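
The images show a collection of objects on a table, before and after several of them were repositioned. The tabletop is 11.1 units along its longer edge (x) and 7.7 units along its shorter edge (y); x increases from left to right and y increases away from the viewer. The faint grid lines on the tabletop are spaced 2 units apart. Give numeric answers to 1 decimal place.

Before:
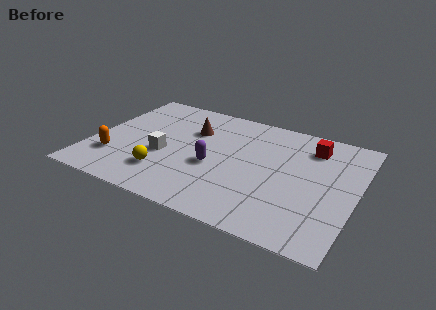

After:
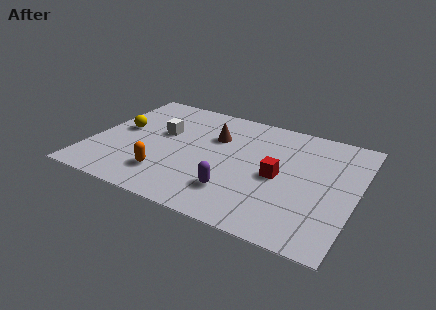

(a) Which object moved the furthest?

the yellow sphere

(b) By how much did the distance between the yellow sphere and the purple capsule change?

+3.4

Before: roughly 2.3 units apart; after: 5.7. That's 3.4 units further apart.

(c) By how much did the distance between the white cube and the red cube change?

-1.4

They were about 6.6 units apart before and 5.2 after — 1.4 units closer together.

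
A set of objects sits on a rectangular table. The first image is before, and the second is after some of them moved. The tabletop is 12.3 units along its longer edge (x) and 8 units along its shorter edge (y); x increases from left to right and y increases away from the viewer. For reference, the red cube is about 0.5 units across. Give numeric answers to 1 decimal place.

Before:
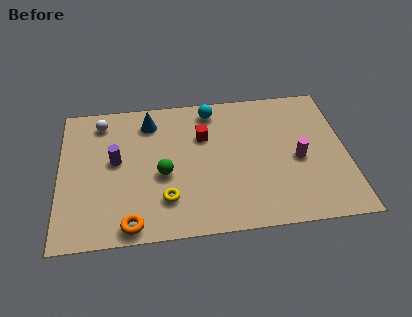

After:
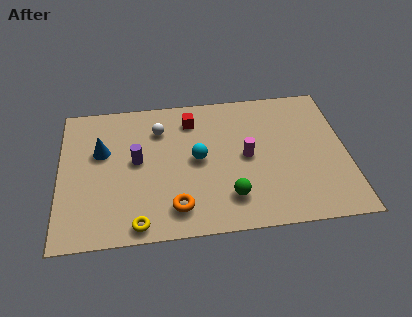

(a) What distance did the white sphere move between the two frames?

2.6

The white sphere moved from about (1.8, 6.7) to (4.3, 6.0), a distance of √(2.5² + 0.7²) ≈ 2.6.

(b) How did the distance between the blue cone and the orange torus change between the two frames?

-1.1

Before: roughly 5.8 units apart; after: 4.7. That's 1.1 units closer together.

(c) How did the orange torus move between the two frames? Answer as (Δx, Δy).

(1.9, 0.7)

From the two frames, the orange torus sits at roughly (3.0, 0.8) before and (4.9, 1.5) after.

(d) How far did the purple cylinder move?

0.9

From (2.4, 4.4) to (3.3, 4.3), the purple cylinder covered √(0.9² + 0.1²) ≈ 0.9 units.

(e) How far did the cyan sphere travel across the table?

2.9

From (6.6, 6.9) to (5.9, 4.1), the cyan sphere covered √(0.7² + 2.8²) ≈ 2.9 units.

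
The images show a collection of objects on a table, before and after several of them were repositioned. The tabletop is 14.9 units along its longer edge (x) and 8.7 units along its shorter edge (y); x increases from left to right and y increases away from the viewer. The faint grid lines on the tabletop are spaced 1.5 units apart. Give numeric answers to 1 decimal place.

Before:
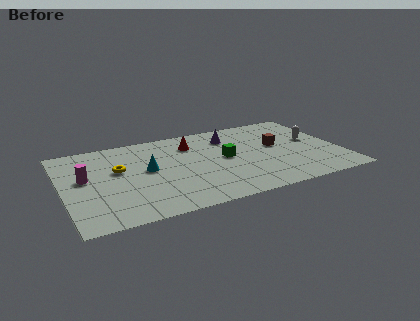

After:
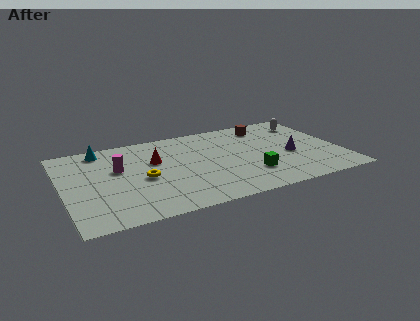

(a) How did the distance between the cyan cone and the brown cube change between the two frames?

+1.9

The distance was about 7.1 in the first image and 9.0 in the second, so they moved 1.9 units further apart.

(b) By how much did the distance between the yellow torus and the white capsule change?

-0.7

They were about 10.6 units apart before and 9.9 after — 0.7 units closer together.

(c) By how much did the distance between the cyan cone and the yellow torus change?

+2.6

The distance was about 1.6 in the first image and 4.2 in the second, so they moved 2.6 units further apart.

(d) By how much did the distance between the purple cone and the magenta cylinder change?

+1.1

They were about 8.2 units apart before and 9.3 after — 1.1 units further apart.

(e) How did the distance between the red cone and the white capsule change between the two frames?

+2.0

They were about 6.7 units apart before and 8.7 after — 2.0 units further apart.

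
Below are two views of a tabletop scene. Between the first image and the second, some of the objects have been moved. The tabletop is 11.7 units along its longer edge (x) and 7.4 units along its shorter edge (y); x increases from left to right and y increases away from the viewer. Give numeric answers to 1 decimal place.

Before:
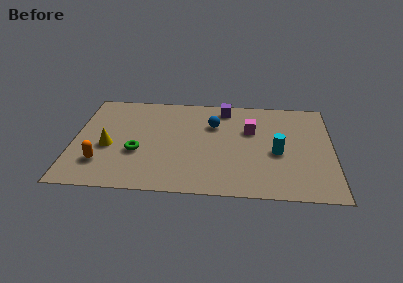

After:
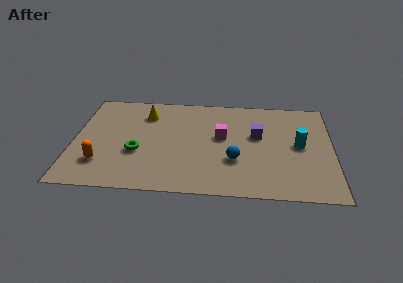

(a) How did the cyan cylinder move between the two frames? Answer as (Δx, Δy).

(1.0, 0.6)

From the two frames, the cyan cylinder sits at roughly (9.2, 3.2) before and (10.2, 3.8) after.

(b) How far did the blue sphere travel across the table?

2.8

From (6.3, 5.1) to (7.3, 2.5), the blue sphere covered √(1.0² + 2.6²) ≈ 2.8 units.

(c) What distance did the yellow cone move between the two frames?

3.1

The yellow cone was near (1.6, 3.1) before and (3.2, 5.7) after, so it travelled √(1.6² + 2.6²) ≈ 3.1 units.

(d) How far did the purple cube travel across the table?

2.5

From (6.8, 6.4) to (8.3, 4.4), the purple cube covered √(1.5² + 2.0²) ≈ 2.5 units.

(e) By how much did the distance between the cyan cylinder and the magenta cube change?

+1.5

Before: roughly 2.0 units apart; after: 3.5. That's 1.5 units further apart.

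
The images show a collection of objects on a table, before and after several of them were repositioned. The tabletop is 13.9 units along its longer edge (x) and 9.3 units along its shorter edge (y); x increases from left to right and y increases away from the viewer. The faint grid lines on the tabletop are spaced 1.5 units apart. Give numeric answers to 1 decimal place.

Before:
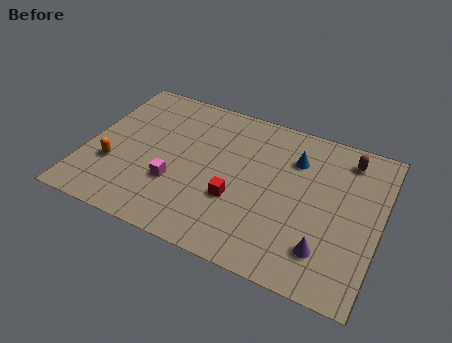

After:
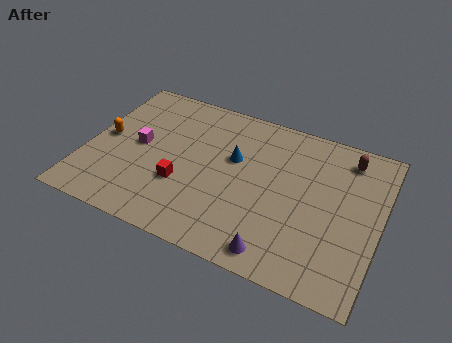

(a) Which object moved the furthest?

the blue cone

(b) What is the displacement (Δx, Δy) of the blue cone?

(-2.8, -1.1)

The blue cone was at about (9.7, 6.8) and moved to about (6.9, 5.7).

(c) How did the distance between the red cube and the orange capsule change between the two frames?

-1.7

The distance was about 5.9 in the first image and 4.2 in the second, so they moved 1.7 units closer together.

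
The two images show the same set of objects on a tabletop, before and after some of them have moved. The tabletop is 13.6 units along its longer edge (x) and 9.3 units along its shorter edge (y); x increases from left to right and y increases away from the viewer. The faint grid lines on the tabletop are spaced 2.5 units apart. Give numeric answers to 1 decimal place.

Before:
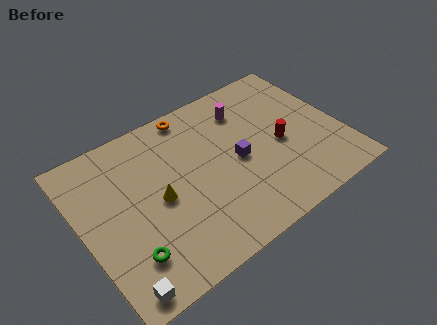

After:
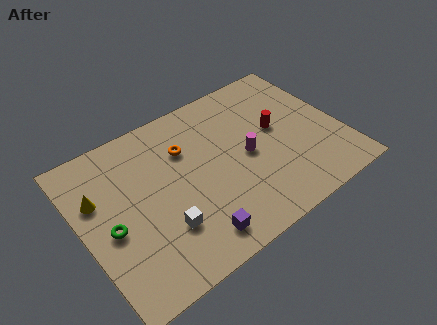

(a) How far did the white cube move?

3.2

The white cube was near (1.1, 0.9) before and (3.8, 2.7) after, so it travelled √(2.7² + 1.8²) ≈ 3.2 units.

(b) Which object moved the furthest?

the purple cube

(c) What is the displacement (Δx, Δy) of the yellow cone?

(-2.9, 1.7)

The yellow cone started near (3.9, 4.4) and ended near (1.0, 6.1).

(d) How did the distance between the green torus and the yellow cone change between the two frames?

-1.0

They were about 3.0 units apart before and 2.0 after — 1.0 units closer together.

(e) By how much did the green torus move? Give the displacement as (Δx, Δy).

(-0.6, 1.9)

The green torus was at about (1.9, 2.2) and moved to about (1.3, 4.1).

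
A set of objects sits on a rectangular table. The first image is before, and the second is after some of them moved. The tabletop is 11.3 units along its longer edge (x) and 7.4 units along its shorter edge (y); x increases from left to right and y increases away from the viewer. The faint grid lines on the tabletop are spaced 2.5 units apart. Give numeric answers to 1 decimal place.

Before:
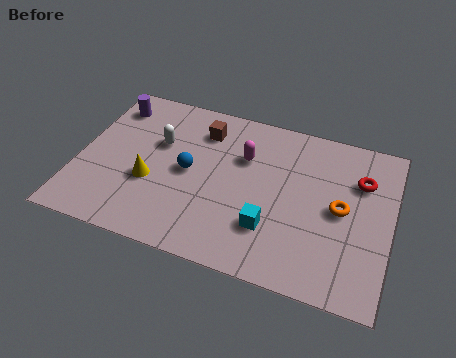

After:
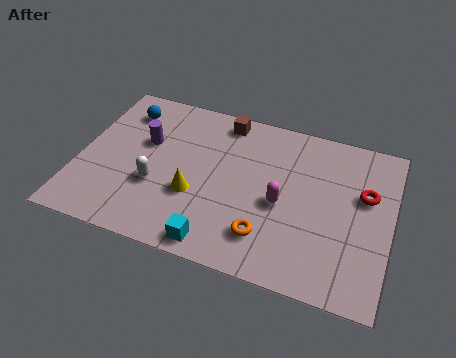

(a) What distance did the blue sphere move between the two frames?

3.4

From (4.0, 3.7) to (1.4, 5.9), the blue sphere covered √(2.6² + 2.2²) ≈ 3.4 units.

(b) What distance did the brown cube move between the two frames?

1.0

From (4.3, 5.8) to (5.0, 6.5), the brown cube covered √(0.7² + 0.7²) ≈ 1.0 units.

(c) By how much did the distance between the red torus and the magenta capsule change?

-1.0

Before: roughly 4.2 units apart; after: 3.2. That's 1.0 units closer together.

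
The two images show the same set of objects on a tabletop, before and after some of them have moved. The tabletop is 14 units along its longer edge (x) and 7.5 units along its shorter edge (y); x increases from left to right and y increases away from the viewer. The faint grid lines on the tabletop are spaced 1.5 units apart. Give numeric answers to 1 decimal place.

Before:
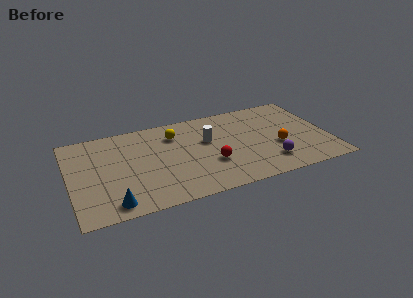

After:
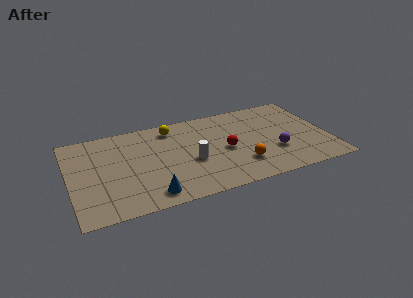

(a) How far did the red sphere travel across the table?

1.3

The red sphere was near (7.5, 2.6) before and (8.4, 3.5) after, so it travelled √(0.9² + 0.9²) ≈ 1.3 units.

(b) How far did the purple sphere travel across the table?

0.9

The purple sphere was near (10.6, 1.7) before and (11.0, 2.5) after, so it travelled √(0.4² + 0.8²) ≈ 0.9 units.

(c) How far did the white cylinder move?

1.8

From (7.5, 4.6) to (6.5, 3.1), the white cylinder covered √(1.0² + 1.5²) ≈ 1.8 units.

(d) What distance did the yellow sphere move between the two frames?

0.6

The yellow sphere moved from about (5.8, 5.7) to (5.7, 6.3), a distance of √(0.1² + 0.6²) ≈ 0.6.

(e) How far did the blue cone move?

2.0

The blue cone was near (2.1, 1.0) before and (4.1, 1.1) after, so it travelled √(2.0² + 0.1²) ≈ 2.0 units.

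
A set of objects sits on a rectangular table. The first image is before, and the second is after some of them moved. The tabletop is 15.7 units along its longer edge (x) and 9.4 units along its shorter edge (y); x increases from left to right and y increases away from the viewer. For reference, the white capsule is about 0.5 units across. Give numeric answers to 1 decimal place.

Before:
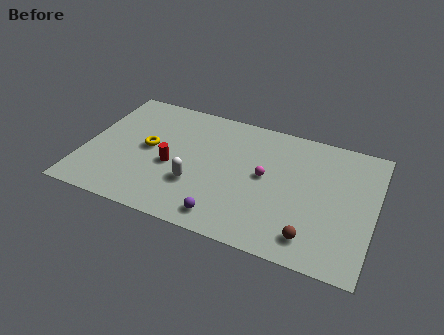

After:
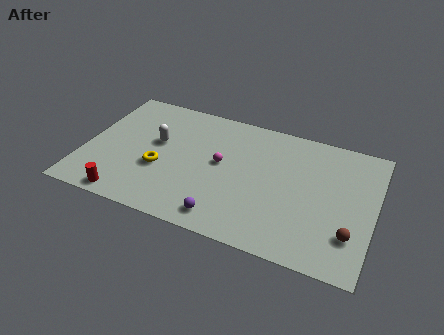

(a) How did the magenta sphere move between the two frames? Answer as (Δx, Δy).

(-2.4, 0.1)

From the two frames, the magenta sphere sits at roughly (9.8, 5.0) before and (7.4, 5.1) after.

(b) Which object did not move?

the purple sphere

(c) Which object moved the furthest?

the red cylinder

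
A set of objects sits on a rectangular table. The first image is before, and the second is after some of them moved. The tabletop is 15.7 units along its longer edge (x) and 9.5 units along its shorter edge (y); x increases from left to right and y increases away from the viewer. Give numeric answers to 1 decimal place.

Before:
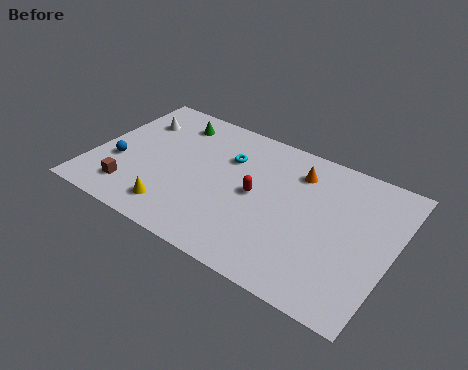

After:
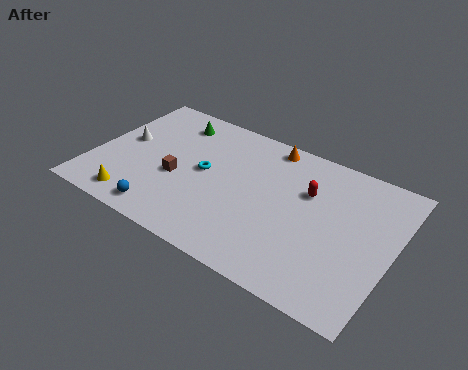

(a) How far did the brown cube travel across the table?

2.9

The brown cube moved from about (2.4, 1.9) to (4.5, 3.9), a distance of √(2.1² + 2.0²) ≈ 2.9.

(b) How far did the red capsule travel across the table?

2.9

The red capsule was near (8.6, 4.8) before and (11.1, 6.3) after, so it travelled √(2.5² + 1.5²) ≈ 2.9 units.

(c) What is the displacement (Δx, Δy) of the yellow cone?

(-2.1, -0.4)

The yellow cone was at about (4.8, 1.7) and moved to about (2.7, 1.3).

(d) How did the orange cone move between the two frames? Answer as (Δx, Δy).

(-1.7, 1.1)

From the two frames, the orange cone sits at roughly (10.4, 7.4) before and (8.7, 8.5) after.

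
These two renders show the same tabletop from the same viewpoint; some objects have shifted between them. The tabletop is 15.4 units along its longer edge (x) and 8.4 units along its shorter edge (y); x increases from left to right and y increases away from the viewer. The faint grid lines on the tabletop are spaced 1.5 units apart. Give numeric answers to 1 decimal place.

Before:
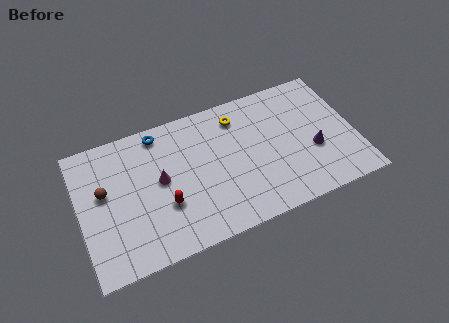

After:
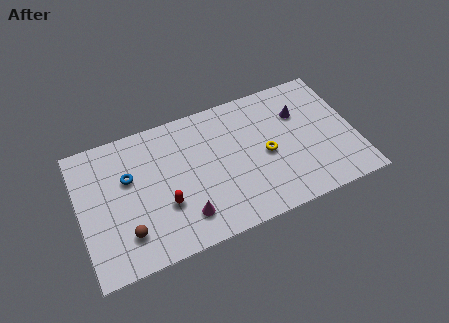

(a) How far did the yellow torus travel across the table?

3.2

The yellow torus was near (9.1, 6.8) before and (10.4, 3.9) after, so it travelled √(1.3² + 2.9²) ≈ 3.2 units.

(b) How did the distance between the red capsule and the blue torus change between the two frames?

-1.5

They were about 4.5 units apart before and 3.0 after — 1.5 units closer together.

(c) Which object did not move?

the red capsule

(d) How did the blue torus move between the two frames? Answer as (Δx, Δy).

(-1.9, -2.1)

The blue torus started near (4.7, 7.4) and ended near (2.8, 5.3).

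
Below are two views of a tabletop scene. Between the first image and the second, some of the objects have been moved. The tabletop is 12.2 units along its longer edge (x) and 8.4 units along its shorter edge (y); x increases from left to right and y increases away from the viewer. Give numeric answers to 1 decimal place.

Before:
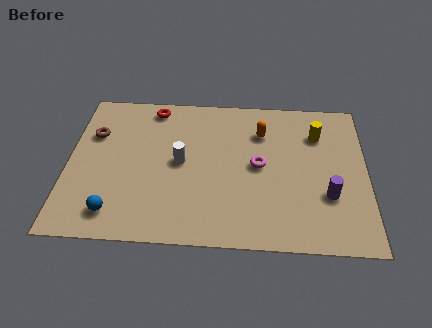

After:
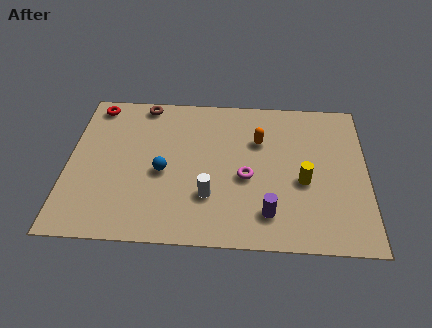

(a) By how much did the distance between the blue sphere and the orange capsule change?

-3.2

The distance was about 7.6 in the first image and 4.4 in the second, so they moved 3.2 units closer together.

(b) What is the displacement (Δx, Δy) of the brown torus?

(2.0, 1.9)

From the two frames, the brown torus sits at roughly (1.0, 5.7) before and (3.0, 7.6) after.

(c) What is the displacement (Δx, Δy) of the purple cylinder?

(-2.4, -1.1)

The purple cylinder started near (10.6, 2.8) and ended near (8.2, 1.7).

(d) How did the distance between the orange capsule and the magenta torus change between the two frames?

+0.3

The distance was about 1.9 in the first image and 2.2 in the second, so they moved 0.3 units further apart.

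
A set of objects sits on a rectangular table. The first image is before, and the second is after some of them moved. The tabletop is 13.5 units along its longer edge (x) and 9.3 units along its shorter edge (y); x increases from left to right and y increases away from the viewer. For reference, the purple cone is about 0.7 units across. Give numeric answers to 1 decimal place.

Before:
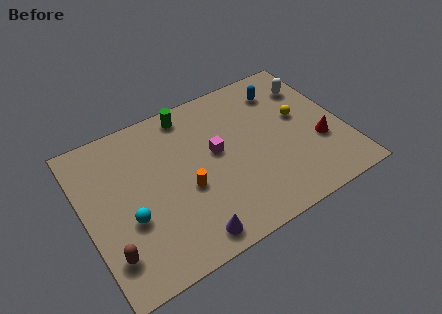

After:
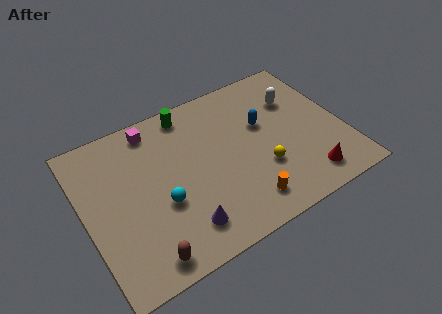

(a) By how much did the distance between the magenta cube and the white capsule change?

+1.9

They were about 5.7 units apart before and 7.6 after — 1.9 units further apart.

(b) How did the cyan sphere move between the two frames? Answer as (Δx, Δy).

(1.7, 0.1)

The cyan sphere started near (2.1, 3.5) and ended near (3.8, 3.6).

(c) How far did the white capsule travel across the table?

1.0

The white capsule moved from about (12.3, 7.0) to (11.4, 6.5), a distance of √(0.9² + 0.5²) ≈ 1.0.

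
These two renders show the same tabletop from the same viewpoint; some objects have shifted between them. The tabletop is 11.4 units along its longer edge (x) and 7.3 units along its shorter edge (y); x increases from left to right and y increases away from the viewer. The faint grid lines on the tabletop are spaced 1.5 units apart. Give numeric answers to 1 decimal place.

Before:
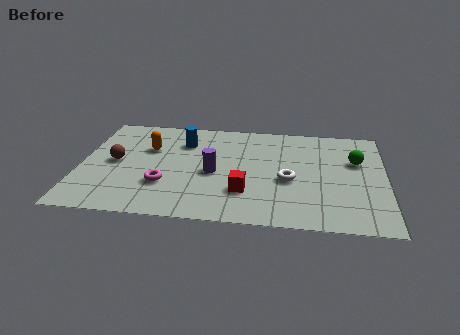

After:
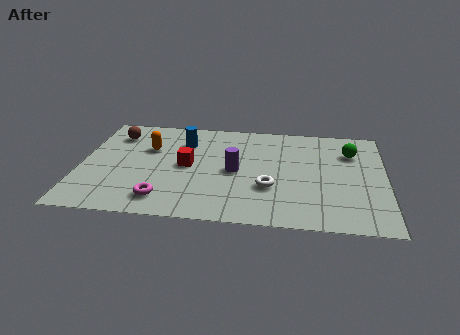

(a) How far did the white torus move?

0.9

The white torus moved from about (7.8, 3.1) to (7.1, 2.5), a distance of √(0.7² + 0.6²) ≈ 0.9.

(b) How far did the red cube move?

2.7

The red cube moved from about (6.2, 2.1) to (4.0, 3.7), a distance of √(2.2² + 1.6²) ≈ 2.7.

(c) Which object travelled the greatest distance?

the red cube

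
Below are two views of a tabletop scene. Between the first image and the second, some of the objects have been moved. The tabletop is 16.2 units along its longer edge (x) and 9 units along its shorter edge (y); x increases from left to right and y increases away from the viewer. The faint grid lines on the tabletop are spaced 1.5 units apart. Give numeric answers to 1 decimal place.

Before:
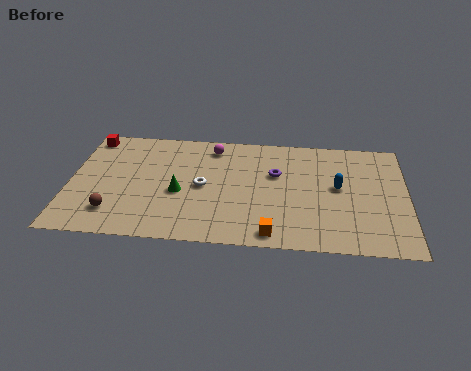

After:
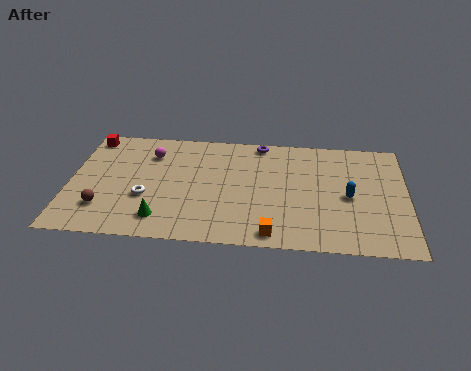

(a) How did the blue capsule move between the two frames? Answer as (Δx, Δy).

(0.5, -0.7)

The blue capsule started near (12.9, 4.9) and ended near (13.4, 4.2).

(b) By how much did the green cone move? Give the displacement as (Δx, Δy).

(-0.8, -2.1)

The green cone started near (5.3, 3.8) and ended near (4.5, 1.7).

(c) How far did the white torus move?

2.9

From (6.4, 4.4) to (3.7, 3.3), the white torus covered √(2.7² + 1.1²) ≈ 2.9 units.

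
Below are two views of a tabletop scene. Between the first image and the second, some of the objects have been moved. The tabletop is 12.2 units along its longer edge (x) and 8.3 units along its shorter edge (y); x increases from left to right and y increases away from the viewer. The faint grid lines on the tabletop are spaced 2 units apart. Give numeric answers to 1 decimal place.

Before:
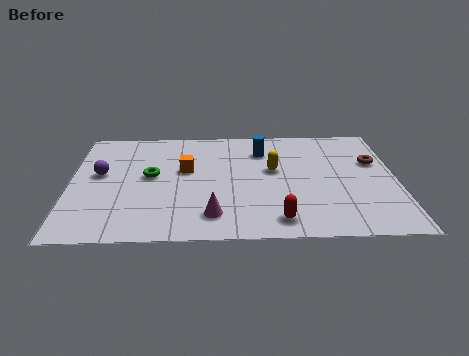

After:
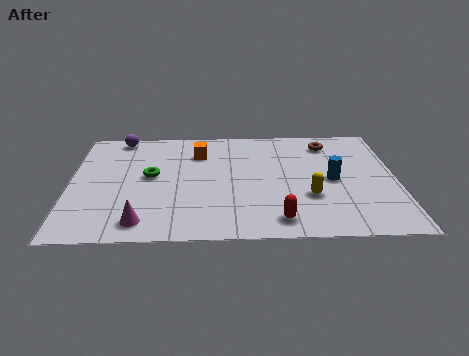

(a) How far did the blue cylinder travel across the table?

3.5

The blue cylinder was near (7.2, 6.3) before and (9.8, 4.0) after, so it travelled √(2.6² + 2.3²) ≈ 3.5 units.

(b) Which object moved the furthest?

the blue cylinder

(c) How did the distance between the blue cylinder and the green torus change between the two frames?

+2.2

They were about 4.6 units apart before and 6.8 after — 2.2 units further apart.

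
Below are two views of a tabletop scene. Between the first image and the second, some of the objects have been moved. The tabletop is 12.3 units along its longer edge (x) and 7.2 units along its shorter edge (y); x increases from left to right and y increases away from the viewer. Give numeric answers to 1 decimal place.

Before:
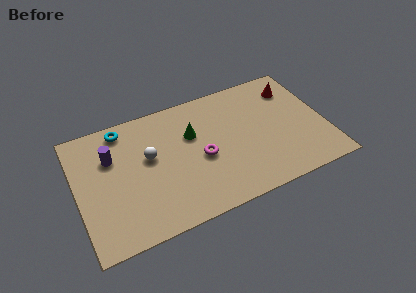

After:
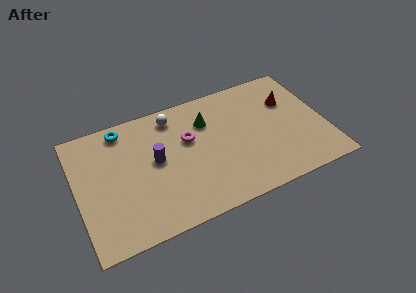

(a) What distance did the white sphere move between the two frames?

2.4

The white sphere was near (3.6, 4.2) before and (5.0, 6.1) after, so it travelled √(1.4² + 1.9²) ≈ 2.4 units.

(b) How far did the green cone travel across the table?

0.9

From (5.8, 4.7) to (6.6, 5.2), the green cone covered √(0.8² + 0.5²) ≈ 0.9 units.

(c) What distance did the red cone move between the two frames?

0.8

The red cone was near (11.0, 5.6) before and (10.7, 4.9) after, so it travelled √(0.3² + 0.7²) ≈ 0.8 units.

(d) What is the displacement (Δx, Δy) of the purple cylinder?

(2.1, -1.0)

The purple cylinder was at about (1.8, 4.9) and moved to about (3.9, 3.9).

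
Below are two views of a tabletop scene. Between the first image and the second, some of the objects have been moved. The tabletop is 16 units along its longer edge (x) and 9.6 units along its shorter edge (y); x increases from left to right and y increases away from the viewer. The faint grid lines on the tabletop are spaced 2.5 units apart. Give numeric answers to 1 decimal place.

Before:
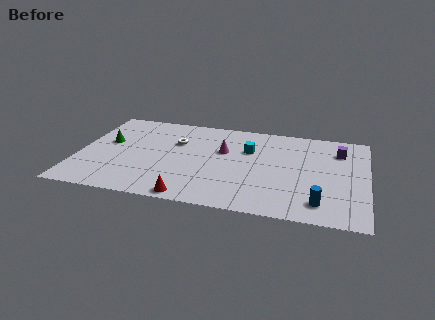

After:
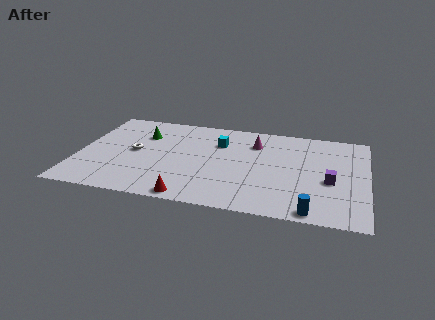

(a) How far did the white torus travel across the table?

2.7

From (5.3, 6.4) to (3.1, 4.9), the white torus covered √(2.2² + 1.5²) ≈ 2.7 units.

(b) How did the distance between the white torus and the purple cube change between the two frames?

+1.8

The distance was about 9.1 in the first image and 10.9 in the second, so they moved 1.8 units further apart.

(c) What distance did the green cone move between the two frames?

2.2

From (1.5, 5.6) to (3.4, 6.8), the green cone covered √(1.9² + 1.2²) ≈ 2.2 units.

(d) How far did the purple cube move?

3.3

The purple cube was near (14.4, 7.3) before and (14.0, 4.0) after, so it travelled √(0.4² + 3.3²) ≈ 3.3 units.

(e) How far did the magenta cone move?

2.1

From (8.0, 6.0) to (9.7, 7.2), the magenta cone covered √(1.7² + 1.2²) ≈ 2.1 units.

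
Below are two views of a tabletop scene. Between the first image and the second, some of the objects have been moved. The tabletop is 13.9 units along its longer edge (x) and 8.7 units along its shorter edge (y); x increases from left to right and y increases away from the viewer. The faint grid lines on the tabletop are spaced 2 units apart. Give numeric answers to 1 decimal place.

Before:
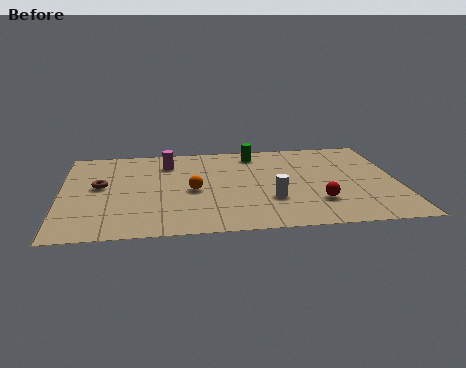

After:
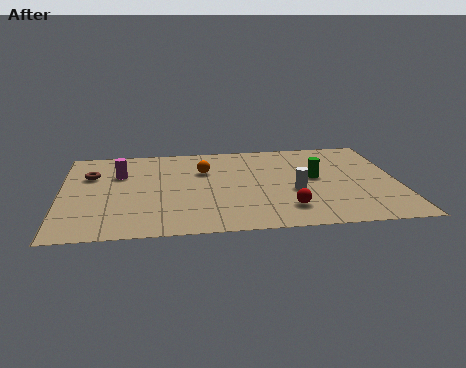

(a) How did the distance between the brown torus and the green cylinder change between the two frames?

+2.4

The distance was about 7.0 in the first image and 9.4 in the second, so they moved 2.4 units further apart.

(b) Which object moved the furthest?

the green cylinder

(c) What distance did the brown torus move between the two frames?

1.2

The brown torus was near (1.6, 4.8) before and (1.2, 5.9) after, so it travelled √(0.4² + 1.1²) ≈ 1.2 units.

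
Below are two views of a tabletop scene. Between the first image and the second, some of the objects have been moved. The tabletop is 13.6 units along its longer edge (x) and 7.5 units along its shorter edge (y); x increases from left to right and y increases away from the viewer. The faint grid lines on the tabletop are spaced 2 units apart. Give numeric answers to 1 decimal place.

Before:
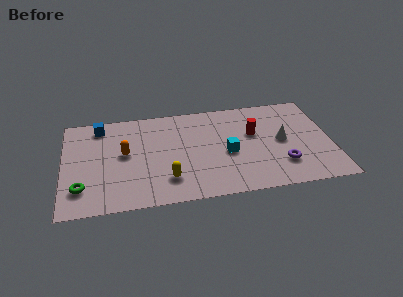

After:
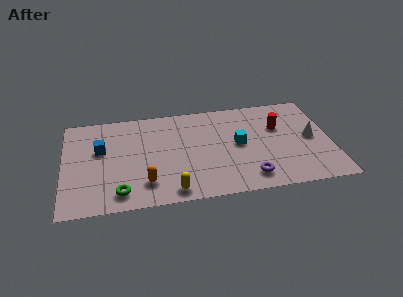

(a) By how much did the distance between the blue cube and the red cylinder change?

+1.1

The distance was about 8.0 in the first image and 9.1 in the second, so they moved 1.1 units further apart.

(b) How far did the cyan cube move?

0.8

The cyan cube was near (8.3, 3.3) before and (8.9, 3.9) after, so it travelled √(0.6² + 0.6²) ≈ 0.8 units.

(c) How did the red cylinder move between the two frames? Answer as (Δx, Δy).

(1.3, 0.3)

The red cylinder was at about (9.7, 4.6) and moved to about (11.0, 4.9).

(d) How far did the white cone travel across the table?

1.5

The white cone was near (11.1, 3.8) before and (12.6, 3.8) after, so it travelled √(1.5² + 0.0²) ≈ 1.5 units.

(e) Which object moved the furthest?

the orange capsule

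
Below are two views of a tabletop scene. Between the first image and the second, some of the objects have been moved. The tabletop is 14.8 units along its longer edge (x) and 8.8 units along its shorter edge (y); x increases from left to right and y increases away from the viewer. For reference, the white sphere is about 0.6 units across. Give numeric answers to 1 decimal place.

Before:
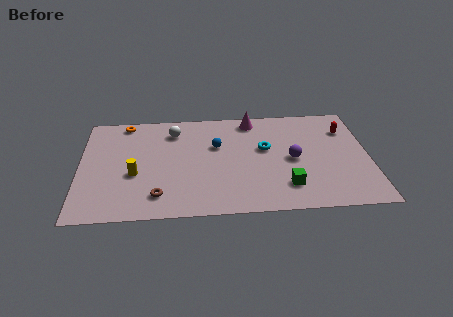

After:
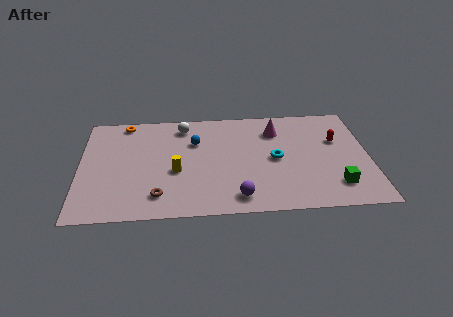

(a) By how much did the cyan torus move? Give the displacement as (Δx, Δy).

(0.5, -0.9)

The cyan torus started near (9.5, 5.2) and ended near (10.0, 4.3).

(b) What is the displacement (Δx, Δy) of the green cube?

(2.5, -0.1)

From the two frames, the green cube sits at roughly (10.5, 2.0) before and (13.0, 1.9) after.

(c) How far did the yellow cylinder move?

2.1

The yellow cylinder moved from about (2.8, 3.5) to (4.9, 3.6), a distance of √(2.1² + 0.1²) ≈ 2.1.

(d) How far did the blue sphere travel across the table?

1.2

The blue sphere was near (7.0, 5.6) before and (5.9, 6.0) after, so it travelled √(1.1² + 0.4²) ≈ 1.2 units.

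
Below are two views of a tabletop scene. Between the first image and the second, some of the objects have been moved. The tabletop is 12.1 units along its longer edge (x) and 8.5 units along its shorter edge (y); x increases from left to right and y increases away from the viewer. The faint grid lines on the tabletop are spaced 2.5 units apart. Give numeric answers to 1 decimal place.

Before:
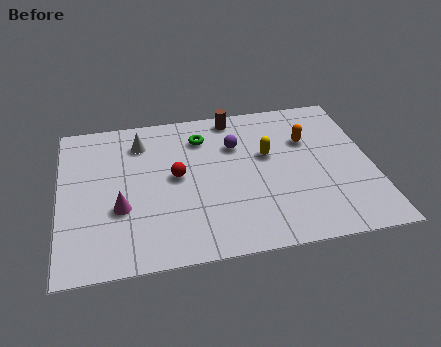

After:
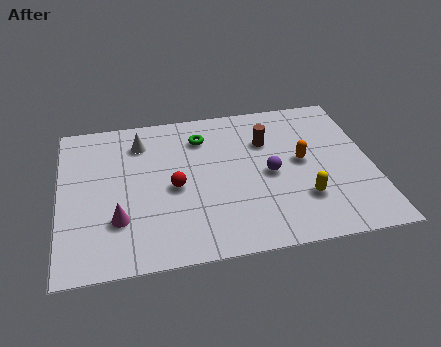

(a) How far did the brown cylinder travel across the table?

2.1

The brown cylinder was near (6.9, 7.6) before and (8.1, 5.9) after, so it travelled √(1.2² + 1.7²) ≈ 2.1 units.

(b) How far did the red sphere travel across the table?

0.6

The red sphere was near (4.5, 4.5) before and (4.4, 3.9) after, so it travelled √(0.1² + 0.6²) ≈ 0.6 units.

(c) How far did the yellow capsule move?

3.0

From (8.1, 5.1) to (9.3, 2.4), the yellow capsule covered √(1.2² + 2.7²) ≈ 3.0 units.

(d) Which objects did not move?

the white cone and the green torus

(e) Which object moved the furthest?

the yellow capsule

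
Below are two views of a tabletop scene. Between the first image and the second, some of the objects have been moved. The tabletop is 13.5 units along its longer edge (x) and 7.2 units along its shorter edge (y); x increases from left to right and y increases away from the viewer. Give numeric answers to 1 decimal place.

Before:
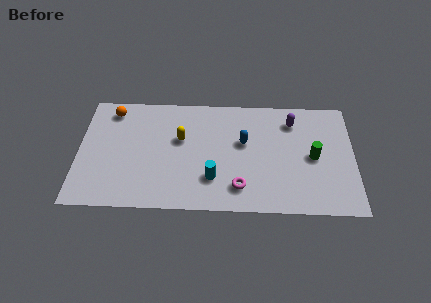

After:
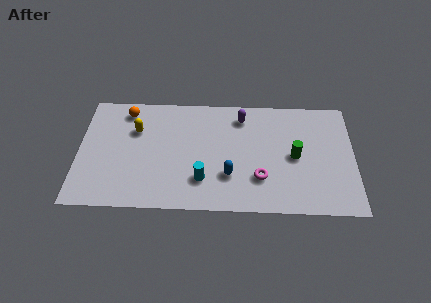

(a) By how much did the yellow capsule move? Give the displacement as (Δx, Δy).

(-2.2, 0.5)

The yellow capsule was at about (5.0, 4.4) and moved to about (2.8, 4.9).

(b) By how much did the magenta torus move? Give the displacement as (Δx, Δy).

(1.0, 0.6)

The magenta torus was at about (7.9, 1.5) and moved to about (8.9, 2.1).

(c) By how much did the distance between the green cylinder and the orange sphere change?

-1.5

Before: roughly 10.2 units apart; after: 8.7. That's 1.5 units closer together.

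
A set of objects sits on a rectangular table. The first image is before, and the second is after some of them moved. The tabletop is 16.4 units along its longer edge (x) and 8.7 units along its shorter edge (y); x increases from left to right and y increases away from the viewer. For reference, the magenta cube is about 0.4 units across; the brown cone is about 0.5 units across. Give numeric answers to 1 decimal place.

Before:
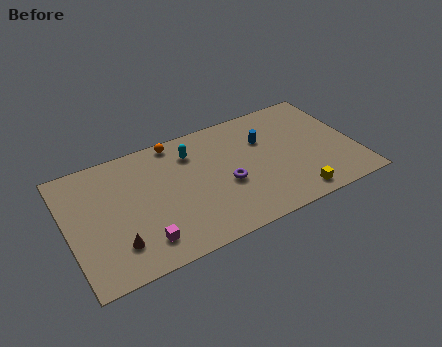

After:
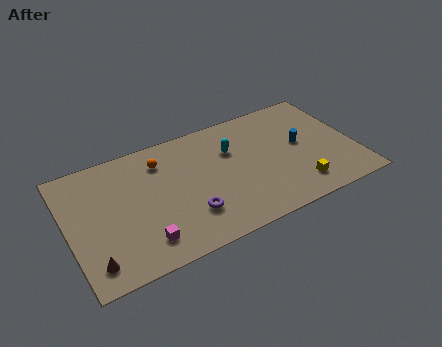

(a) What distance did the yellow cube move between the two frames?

0.7

From (12.5, 1.1) to (12.8, 1.7), the yellow cube covered √(0.3² + 0.6²) ≈ 0.7 units.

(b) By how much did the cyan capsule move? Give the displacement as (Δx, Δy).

(2.2, -0.8)

The cyan capsule was at about (7.3, 6.7) and moved to about (9.5, 5.9).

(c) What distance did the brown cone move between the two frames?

1.5

The brown cone was near (2.5, 2.1) before and (1.1, 1.5) after, so it travelled √(1.4² + 0.6²) ≈ 1.5 units.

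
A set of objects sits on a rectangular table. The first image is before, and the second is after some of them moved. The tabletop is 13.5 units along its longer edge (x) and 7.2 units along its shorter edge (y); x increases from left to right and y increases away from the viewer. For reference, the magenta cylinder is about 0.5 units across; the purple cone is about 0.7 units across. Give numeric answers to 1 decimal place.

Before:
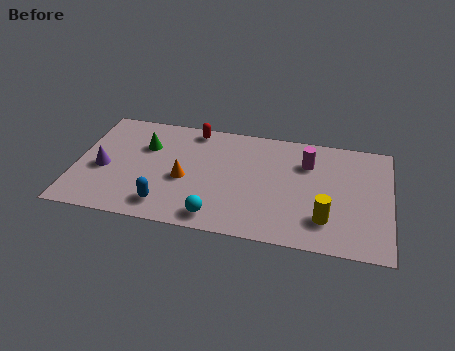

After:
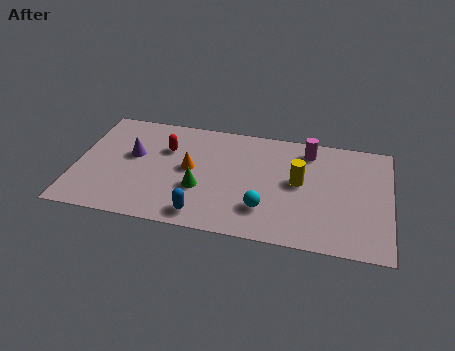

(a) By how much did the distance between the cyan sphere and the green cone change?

-2.2

They were about 5.1 units apart before and 2.9 after — 2.2 units closer together.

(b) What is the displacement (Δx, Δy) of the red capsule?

(-1.1, -1.5)

The red capsule started near (4.9, 6.4) and ended near (3.8, 4.9).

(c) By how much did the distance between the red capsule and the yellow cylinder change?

-1.6

Before: roughly 7.5 units apart; after: 5.9. That's 1.6 units closer together.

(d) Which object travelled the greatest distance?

the green cone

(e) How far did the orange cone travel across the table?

0.7

The orange cone was near (4.7, 3.1) before and (4.9, 3.8) after, so it travelled √(0.2² + 0.7²) ≈ 0.7 units.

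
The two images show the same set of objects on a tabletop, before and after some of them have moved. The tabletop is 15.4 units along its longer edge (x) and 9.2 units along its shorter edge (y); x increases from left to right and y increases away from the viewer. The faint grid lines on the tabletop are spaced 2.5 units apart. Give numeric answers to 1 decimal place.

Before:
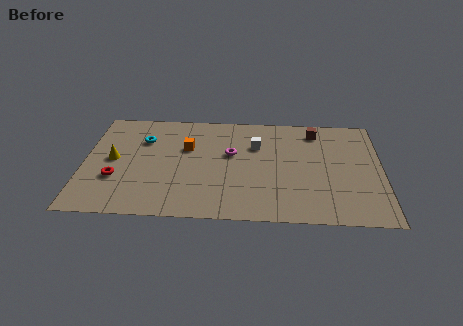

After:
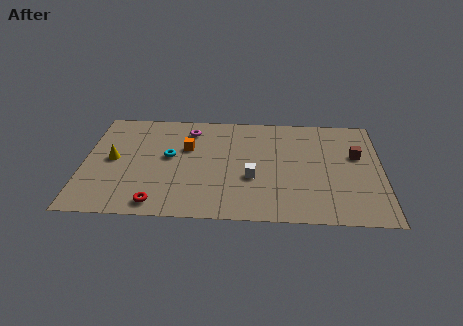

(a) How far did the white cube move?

2.8

The white cube moved from about (8.9, 6.3) to (8.7, 3.5), a distance of √(0.2² + 2.8²) ≈ 2.8.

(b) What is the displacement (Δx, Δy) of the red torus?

(2.2, -2.0)

The red torus started near (1.7, 3.1) and ended near (3.9, 1.1).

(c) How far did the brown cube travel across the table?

2.9

From (12.0, 7.7) to (14.1, 5.7), the brown cube covered √(2.1² + 2.0²) ≈ 2.9 units.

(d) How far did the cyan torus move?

2.0

The cyan torus was near (3.0, 6.5) before and (4.4, 5.1) after, so it travelled √(1.4² + 1.4²) ≈ 2.0 units.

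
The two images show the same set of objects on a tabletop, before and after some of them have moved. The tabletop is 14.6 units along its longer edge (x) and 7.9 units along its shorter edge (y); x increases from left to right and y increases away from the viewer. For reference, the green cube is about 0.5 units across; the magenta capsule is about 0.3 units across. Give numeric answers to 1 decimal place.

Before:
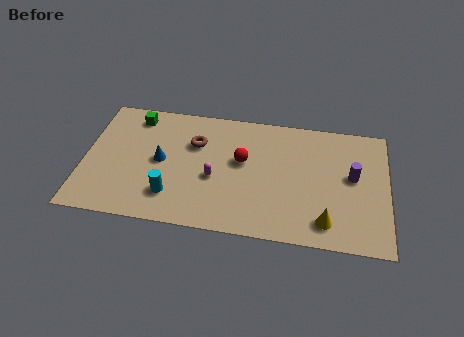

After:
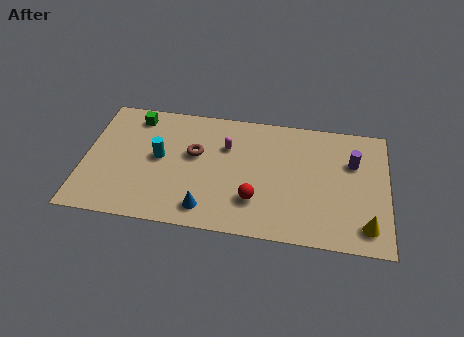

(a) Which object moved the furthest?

the blue cone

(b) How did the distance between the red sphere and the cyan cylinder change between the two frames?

+0.8

Before: roughly 4.3 units apart; after: 5.1. That's 0.8 units further apart.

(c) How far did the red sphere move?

2.5

The red sphere was near (7.6, 4.6) before and (8.3, 2.2) after, so it travelled √(0.7² + 2.4²) ≈ 2.5 units.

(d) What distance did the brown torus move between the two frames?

0.7

From (5.3, 5.4) to (5.3, 4.7), the brown torus covered √(0.0² + 0.7²) ≈ 0.7 units.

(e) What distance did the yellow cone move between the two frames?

1.9

The yellow cone moved from about (11.7, 1.4) to (13.6, 1.4), a distance of √(1.9² + 0.0²) ≈ 1.9.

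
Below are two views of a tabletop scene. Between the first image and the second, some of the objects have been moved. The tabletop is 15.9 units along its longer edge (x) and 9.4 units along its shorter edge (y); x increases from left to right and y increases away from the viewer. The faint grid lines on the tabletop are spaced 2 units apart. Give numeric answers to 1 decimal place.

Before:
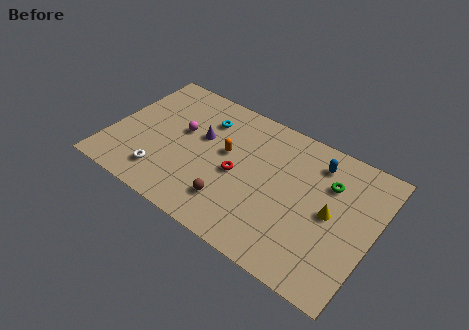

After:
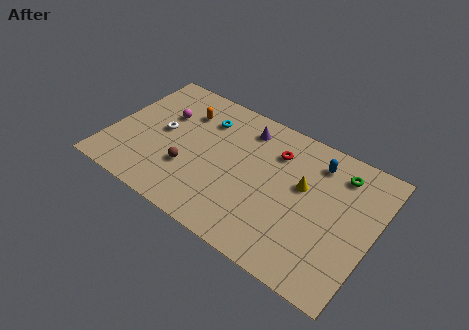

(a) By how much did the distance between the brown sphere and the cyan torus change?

-1.5

They were about 5.5 units apart before and 4.0 after — 1.5 units closer together.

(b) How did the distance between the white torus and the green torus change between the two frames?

+0.3

They were about 10.5 units apart before and 10.8 after — 0.3 units further apart.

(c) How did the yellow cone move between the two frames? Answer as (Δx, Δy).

(-1.8, 0.9)

From the two frames, the yellow cone sits at roughly (13.4, 4.7) before and (11.6, 5.6) after.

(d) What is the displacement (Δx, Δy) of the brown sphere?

(-2.8, 0.9)

From the two frames, the brown sphere sits at roughly (7.8, 2.2) before and (5.0, 3.1) after.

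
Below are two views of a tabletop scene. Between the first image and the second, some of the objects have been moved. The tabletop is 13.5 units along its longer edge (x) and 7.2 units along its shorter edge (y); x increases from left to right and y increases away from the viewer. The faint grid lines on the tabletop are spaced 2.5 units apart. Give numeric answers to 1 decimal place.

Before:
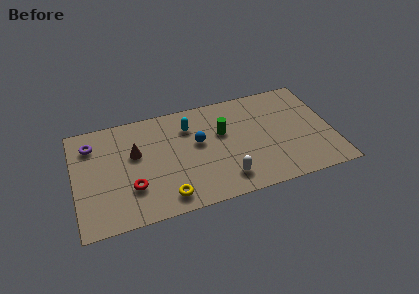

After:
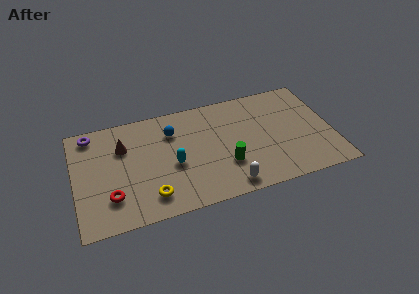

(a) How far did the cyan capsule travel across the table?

2.5

From (6.1, 5.4) to (5.1, 3.1), the cyan capsule covered √(1.0² + 2.3²) ≈ 2.5 units.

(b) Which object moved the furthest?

the cyan capsule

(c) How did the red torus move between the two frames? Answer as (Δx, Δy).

(-1.1, -0.3)

From the two frames, the red torus sits at roughly (2.9, 2.2) before and (1.8, 1.9) after.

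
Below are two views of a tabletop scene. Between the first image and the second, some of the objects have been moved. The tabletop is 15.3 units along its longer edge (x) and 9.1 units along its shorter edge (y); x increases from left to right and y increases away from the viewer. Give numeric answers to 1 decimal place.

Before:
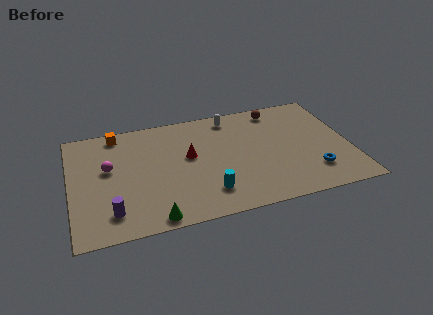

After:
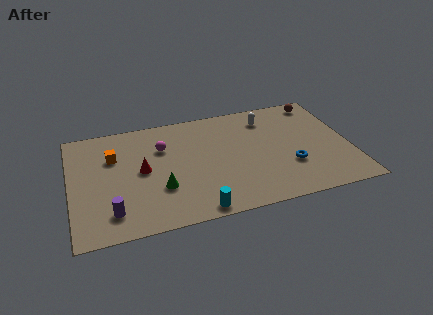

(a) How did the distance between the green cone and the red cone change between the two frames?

-3.0

They were about 4.9 units apart before and 1.9 after — 3.0 units closer together.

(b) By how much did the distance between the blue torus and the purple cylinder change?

-1.1

They were about 11.0 units apart before and 9.9 after — 1.1 units closer together.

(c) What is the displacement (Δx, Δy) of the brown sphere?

(2.4, 0.1)

From the two frames, the brown sphere sits at roughly (11.6, 7.9) before and (14.0, 8.0) after.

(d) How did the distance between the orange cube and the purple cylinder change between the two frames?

-1.9

The distance was about 6.3 in the first image and 4.4 in the second, so they moved 1.9 units closer together.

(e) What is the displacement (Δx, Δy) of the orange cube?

(-0.3, -1.9)

From the two frames, the orange cube sits at roughly (2.7, 8.1) before and (2.4, 6.2) after.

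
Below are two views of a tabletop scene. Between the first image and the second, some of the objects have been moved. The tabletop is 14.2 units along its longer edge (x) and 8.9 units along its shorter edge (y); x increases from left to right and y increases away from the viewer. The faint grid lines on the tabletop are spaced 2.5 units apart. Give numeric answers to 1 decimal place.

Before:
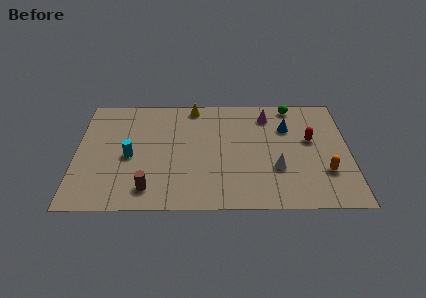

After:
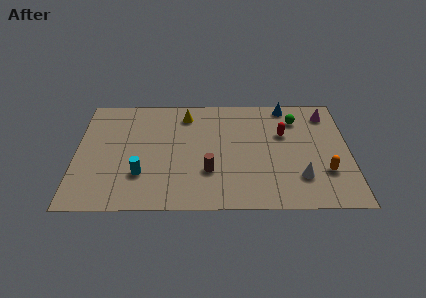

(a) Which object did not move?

the orange capsule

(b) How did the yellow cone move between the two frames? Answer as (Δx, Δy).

(-0.4, -0.7)

The yellow cone was at about (6.1, 8.0) and moved to about (5.7, 7.3).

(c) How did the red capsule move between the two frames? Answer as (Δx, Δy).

(-1.4, 0.5)

The red capsule was at about (12.2, 5.2) and moved to about (10.8, 5.7).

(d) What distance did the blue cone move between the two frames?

1.8

The blue cone moved from about (11.0, 6.2) to (11.0, 8.0), a distance of √(0.0² + 1.8²) ≈ 1.8.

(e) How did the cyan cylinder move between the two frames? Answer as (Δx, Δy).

(0.6, -1.4)

The cyan cylinder started near (2.8, 4.0) and ended near (3.4, 2.6).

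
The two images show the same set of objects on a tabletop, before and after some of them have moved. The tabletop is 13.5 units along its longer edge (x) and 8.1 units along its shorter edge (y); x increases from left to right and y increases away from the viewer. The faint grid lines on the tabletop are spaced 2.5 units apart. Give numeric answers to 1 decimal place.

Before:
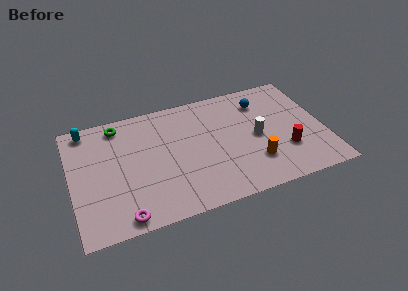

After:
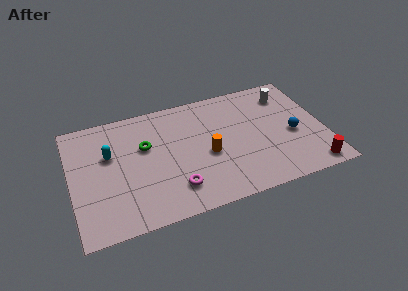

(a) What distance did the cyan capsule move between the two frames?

2.4

From (1.0, 7.2) to (2.1, 5.1), the cyan capsule covered √(1.1² + 2.1²) ≈ 2.4 units.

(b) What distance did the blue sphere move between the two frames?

3.1

The blue sphere was near (10.4, 6.3) before and (11.8, 3.5) after, so it travelled √(1.4² + 2.8²) ≈ 3.1 units.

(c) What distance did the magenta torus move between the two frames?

3.0

From (2.5, 0.8) to (5.3, 1.8), the magenta torus covered √(2.8² + 1.0²) ≈ 3.0 units.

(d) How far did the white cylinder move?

3.1

The white cylinder moved from about (9.9, 3.9) to (11.8, 6.4), a distance of √(1.9² + 2.5²) ≈ 3.1.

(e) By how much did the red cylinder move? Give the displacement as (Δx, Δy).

(1.2, -1.6)

The red cylinder started near (11.3, 2.5) and ended near (12.5, 0.9).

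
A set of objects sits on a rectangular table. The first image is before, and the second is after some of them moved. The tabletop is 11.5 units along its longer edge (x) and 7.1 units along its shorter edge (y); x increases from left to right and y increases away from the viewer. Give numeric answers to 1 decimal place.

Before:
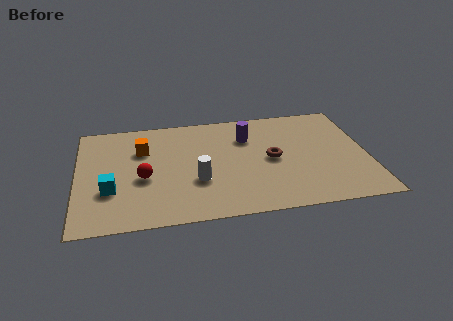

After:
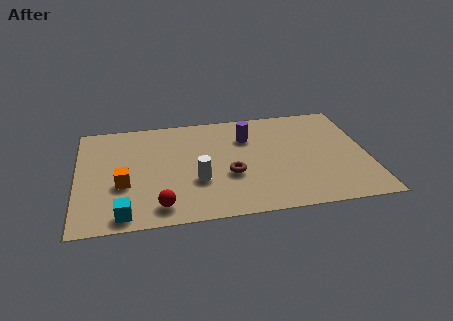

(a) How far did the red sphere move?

2.0

The red sphere moved from about (2.6, 3.0) to (3.2, 1.1), a distance of √(0.6² + 1.9²) ≈ 2.0.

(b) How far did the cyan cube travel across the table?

1.7

The cyan cube moved from about (1.3, 2.4) to (1.8, 0.8), a distance of √(0.5² + 1.6²) ≈ 1.7.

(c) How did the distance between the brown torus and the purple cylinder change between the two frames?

+0.7

They were about 1.8 units apart before and 2.5 after — 0.7 units further apart.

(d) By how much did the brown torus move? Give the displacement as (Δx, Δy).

(-1.7, -0.8)

From the two frames, the brown torus sits at roughly (7.7, 3.5) before and (6.0, 2.7) after.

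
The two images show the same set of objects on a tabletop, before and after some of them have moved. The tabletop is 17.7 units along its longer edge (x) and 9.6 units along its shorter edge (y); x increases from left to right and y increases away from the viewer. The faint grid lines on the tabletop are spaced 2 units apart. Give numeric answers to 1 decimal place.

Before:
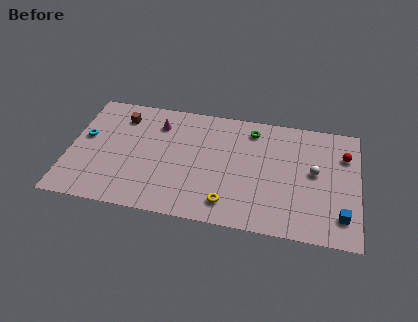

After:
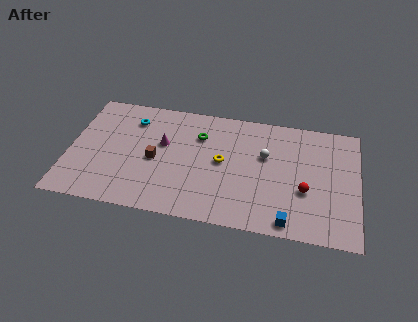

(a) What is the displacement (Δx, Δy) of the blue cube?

(-3.1, -1.0)

The blue cube started near (16.7, 2.0) and ended near (13.6, 1.0).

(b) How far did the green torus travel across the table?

3.4

The green torus was near (11.1, 8.0) before and (7.9, 6.9) after, so it travelled √(3.2² + 1.1²) ≈ 3.4 units.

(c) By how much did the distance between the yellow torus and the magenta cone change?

-3.5

The distance was about 7.3 in the first image and 3.8 in the second, so they moved 3.5 units closer together.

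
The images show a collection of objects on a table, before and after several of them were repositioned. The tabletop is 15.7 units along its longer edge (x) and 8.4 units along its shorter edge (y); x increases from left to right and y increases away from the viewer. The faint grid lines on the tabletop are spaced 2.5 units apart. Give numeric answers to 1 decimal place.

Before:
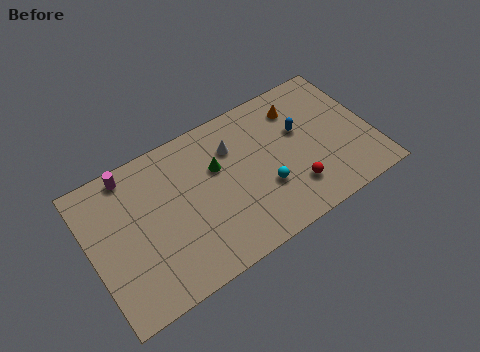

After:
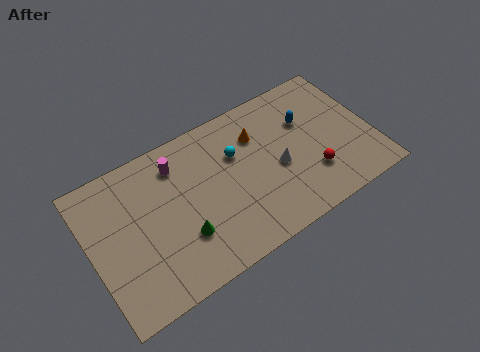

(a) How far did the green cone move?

3.7

The green cone moved from about (7.2, 5.4) to (4.8, 2.6), a distance of √(2.4² + 2.8²) ≈ 3.7.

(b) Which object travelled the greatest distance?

the green cone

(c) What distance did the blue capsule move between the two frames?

0.6

The blue capsule moved from about (11.9, 5.2) to (12.3, 5.6), a distance of √(0.4² + 0.4²) ≈ 0.6.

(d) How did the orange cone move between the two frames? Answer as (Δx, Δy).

(-2.4, -0.5)

The orange cone was at about (12.0, 6.6) and moved to about (9.6, 6.1).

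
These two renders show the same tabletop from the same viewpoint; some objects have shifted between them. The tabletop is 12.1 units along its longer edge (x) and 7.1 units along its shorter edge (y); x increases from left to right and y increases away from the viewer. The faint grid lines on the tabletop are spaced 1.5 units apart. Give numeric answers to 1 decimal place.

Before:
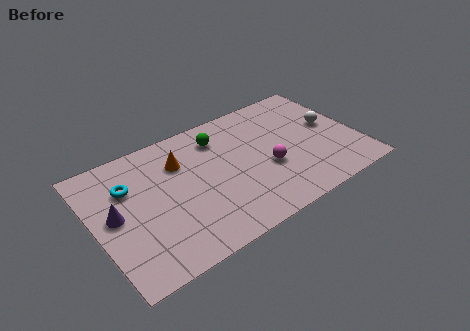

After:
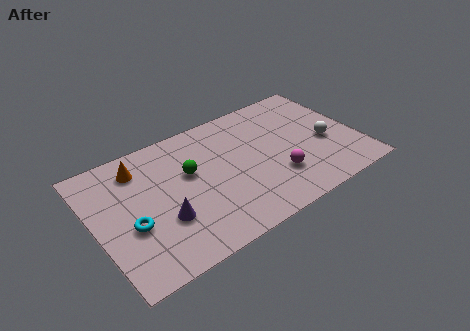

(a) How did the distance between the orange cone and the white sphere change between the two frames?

+1.7

The distance was about 7.0 in the first image and 8.7 in the second, so they moved 1.7 units further apart.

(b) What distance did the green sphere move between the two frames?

2.1

From (6.0, 5.6) to (4.4, 4.3), the green sphere covered √(1.6² + 1.3²) ≈ 2.1 units.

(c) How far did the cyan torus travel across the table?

2.1

The cyan torus was near (1.7, 4.9) before and (1.5, 2.8) after, so it travelled √(0.2² + 2.1²) ≈ 2.1 units.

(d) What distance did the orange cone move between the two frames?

1.9

The orange cone moved from about (4.1, 5.1) to (2.3, 5.7), a distance of √(1.8² + 0.6²) ≈ 1.9.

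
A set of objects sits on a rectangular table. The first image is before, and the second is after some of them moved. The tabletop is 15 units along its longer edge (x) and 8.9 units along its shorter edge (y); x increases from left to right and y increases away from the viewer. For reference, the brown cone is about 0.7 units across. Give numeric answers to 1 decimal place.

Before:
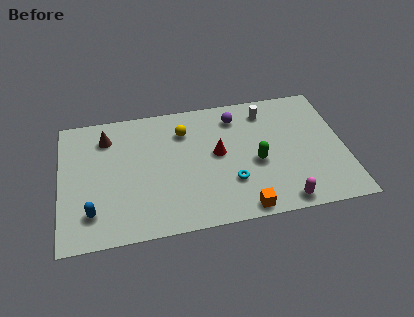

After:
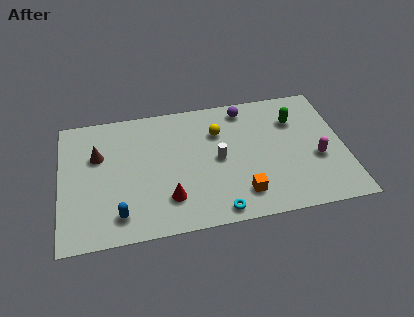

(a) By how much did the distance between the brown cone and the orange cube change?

-0.9

Before: roughly 9.3 units apart; after: 8.4. That's 0.9 units closer together.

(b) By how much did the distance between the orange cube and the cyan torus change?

-0.4

They were about 2.0 units apart before and 1.6 after — 0.4 units closer together.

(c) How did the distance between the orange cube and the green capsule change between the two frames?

+2.4

They were about 3.1 units apart before and 5.5 after — 2.4 units further apart.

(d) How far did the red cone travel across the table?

3.7

From (8.3, 4.8) to (5.6, 2.2), the red cone covered √(2.7² + 2.6²) ≈ 3.7 units.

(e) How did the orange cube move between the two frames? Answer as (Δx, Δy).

(0.0, 1.0)

The orange cube started near (9.4, 0.8) and ended near (9.4, 1.8).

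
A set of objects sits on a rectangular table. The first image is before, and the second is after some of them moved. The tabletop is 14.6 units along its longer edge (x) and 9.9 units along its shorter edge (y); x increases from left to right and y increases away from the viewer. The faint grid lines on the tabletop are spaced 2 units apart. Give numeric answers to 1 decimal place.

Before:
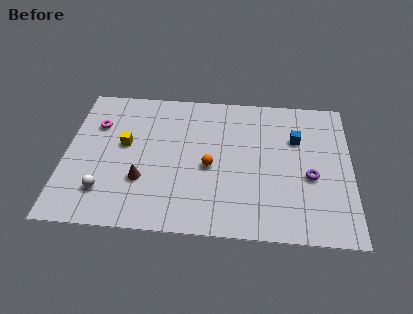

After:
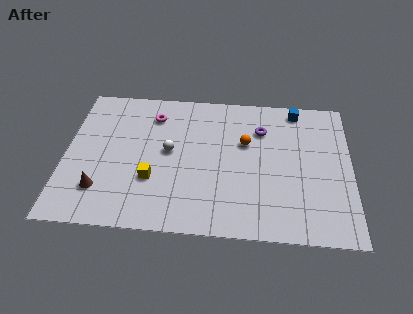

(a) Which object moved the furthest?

the white sphere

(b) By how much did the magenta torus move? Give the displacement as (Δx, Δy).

(2.9, 0.9)

The magenta torus was at about (1.5, 6.9) and moved to about (4.4, 7.8).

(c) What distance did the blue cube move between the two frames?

2.1

From (11.8, 6.7) to (11.8, 8.8), the blue cube covered √(0.0² + 2.1²) ≈ 2.1 units.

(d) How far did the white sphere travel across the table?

4.4

The white sphere moved from about (2.1, 2.3) to (5.3, 5.3), a distance of √(3.2² + 3.0²) ≈ 4.4.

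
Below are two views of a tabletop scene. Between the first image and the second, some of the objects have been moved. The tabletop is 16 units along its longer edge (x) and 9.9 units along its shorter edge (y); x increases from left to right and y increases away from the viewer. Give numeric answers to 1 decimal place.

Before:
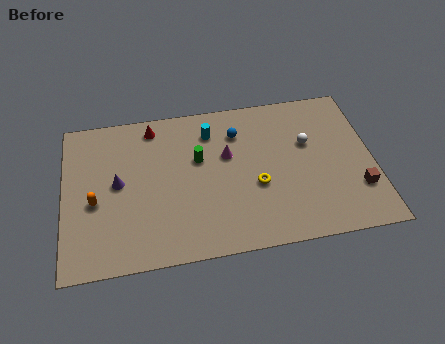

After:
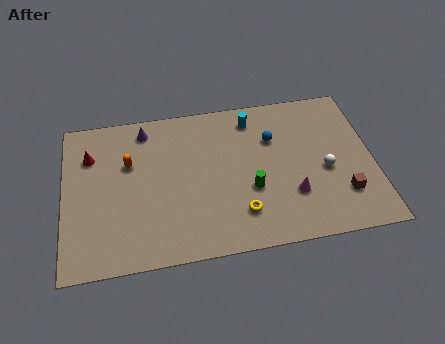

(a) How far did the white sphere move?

2.1

The white sphere was near (12.7, 6.2) before and (13.5, 4.3) after, so it travelled √(0.8² + 1.9²) ≈ 2.1 units.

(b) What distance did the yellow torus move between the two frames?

1.8

The yellow torus was near (9.9, 3.9) before and (9.0, 2.3) after, so it travelled √(0.9² + 1.6²) ≈ 1.8 units.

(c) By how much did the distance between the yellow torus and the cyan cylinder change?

+1.6

They were about 4.5 units apart before and 6.1 after — 1.6 units further apart.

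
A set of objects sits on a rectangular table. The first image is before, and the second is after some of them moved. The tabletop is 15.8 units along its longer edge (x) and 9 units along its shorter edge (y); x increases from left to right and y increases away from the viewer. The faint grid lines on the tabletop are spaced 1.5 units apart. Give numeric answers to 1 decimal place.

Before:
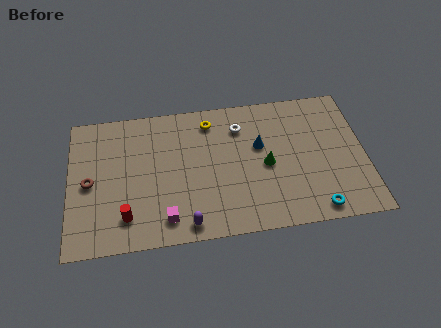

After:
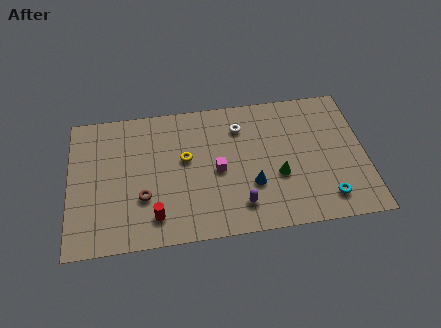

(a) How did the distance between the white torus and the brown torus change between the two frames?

-1.9

They were about 8.5 units apart before and 6.6 after — 1.9 units closer together.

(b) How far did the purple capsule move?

2.9

The purple capsule was near (6.2, 1.0) before and (9.0, 1.8) after, so it travelled √(2.8² + 0.8²) ≈ 2.9 units.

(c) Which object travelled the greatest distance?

the magenta cube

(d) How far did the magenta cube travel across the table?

3.9

The magenta cube was near (5.1, 1.5) before and (7.9, 4.2) after, so it travelled √(2.8² + 2.7²) ≈ 3.9 units.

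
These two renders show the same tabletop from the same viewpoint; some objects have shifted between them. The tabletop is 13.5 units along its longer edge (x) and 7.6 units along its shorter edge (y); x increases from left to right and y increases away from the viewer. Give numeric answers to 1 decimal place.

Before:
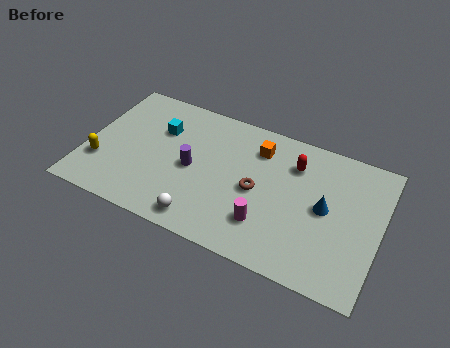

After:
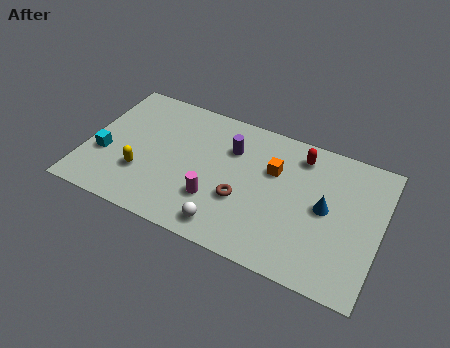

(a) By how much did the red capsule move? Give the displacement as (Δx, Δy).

(0.2, 0.6)

The red capsule started near (9.4, 5.7) and ended near (9.6, 6.3).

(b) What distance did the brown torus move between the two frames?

1.0

From (7.9, 3.6) to (7.3, 2.8), the brown torus covered √(0.6² + 0.8²) ≈ 1.0 units.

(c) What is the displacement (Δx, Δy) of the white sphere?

(1.1, 0.1)

The white sphere started near (5.7, 1.0) and ended near (6.8, 1.1).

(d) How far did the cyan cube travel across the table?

3.3

The cyan cube moved from about (3.2, 5.2) to (0.9, 2.8), a distance of √(2.3² + 2.4²) ≈ 3.3.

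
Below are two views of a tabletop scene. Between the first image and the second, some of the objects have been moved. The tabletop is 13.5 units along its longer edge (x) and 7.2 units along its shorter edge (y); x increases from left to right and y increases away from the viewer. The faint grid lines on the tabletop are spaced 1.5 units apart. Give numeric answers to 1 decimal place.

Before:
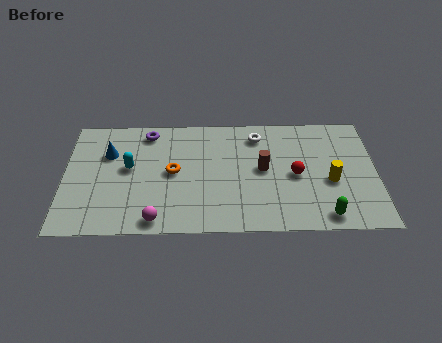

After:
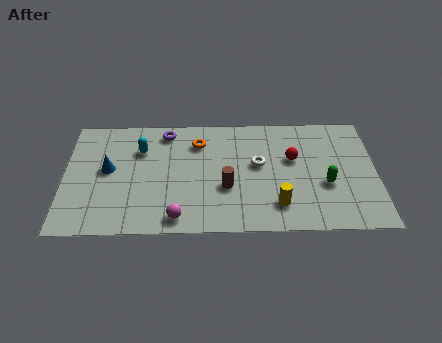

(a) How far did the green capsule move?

1.9

From (11.2, 0.9) to (11.3, 2.8), the green capsule covered √(0.1² + 1.9²) ≈ 1.9 units.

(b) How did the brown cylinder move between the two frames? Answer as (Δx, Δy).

(-1.6, -1.1)

The brown cylinder started near (8.6, 3.8) and ended near (7.0, 2.7).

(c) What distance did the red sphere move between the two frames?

1.0

The red sphere was near (10.0, 3.4) before and (9.9, 4.4) after, so it travelled √(0.1² + 1.0²) ≈ 1.0 units.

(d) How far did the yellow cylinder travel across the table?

2.7

From (11.5, 3.0) to (9.2, 1.6), the yellow cylinder covered √(2.3² + 1.4²) ≈ 2.7 units.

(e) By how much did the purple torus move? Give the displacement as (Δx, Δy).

(0.8, 0.0)

From the two frames, the purple torus sits at roughly (3.6, 6.2) before and (4.4, 6.2) after.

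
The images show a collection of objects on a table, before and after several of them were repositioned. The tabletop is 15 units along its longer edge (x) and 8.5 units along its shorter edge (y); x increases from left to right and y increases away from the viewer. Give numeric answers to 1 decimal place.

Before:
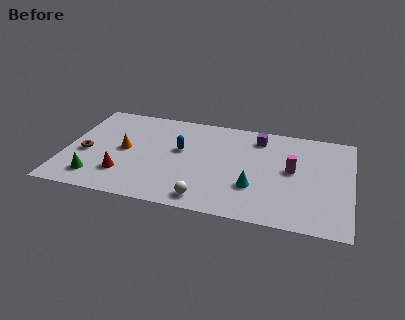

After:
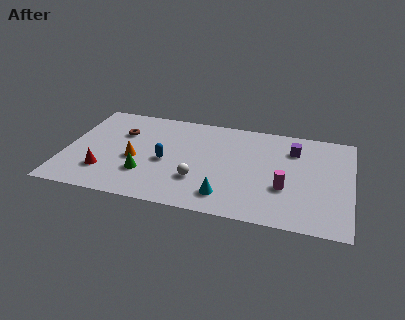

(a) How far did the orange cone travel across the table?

0.9

From (3.1, 4.3) to (3.7, 3.6), the orange cone covered √(0.6² + 0.7²) ≈ 0.9 units.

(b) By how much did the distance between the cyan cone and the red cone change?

-0.4

They were about 6.8 units apart before and 6.4 after — 0.4 units closer together.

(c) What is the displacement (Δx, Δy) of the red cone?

(-1.0, 0.0)

From the two frames, the red cone sits at roughly (3.2, 2.2) before and (2.2, 2.2) after.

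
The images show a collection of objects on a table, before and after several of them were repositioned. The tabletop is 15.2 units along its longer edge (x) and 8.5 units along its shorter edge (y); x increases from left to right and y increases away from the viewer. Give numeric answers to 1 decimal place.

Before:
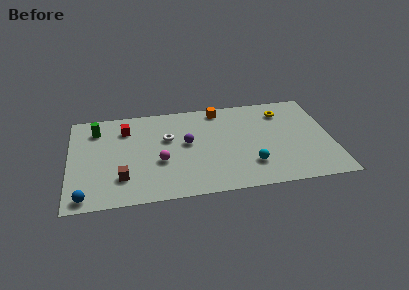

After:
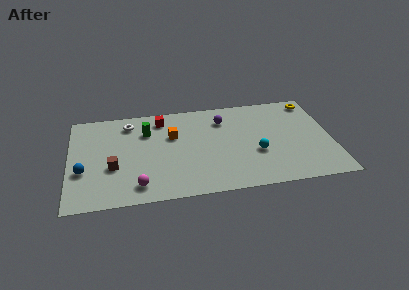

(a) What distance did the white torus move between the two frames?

2.8

The white torus was near (5.7, 5.3) before and (3.5, 7.0) after, so it travelled √(2.2² + 1.7²) ≈ 2.8 units.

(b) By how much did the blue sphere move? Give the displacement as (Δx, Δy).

(-0.1, 2.2)

The blue sphere was at about (0.9, 0.9) and moved to about (0.8, 3.1).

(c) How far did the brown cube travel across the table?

1.1

From (3.0, 2.2) to (2.5, 3.2), the brown cube covered √(0.5² + 1.0²) ≈ 1.1 units.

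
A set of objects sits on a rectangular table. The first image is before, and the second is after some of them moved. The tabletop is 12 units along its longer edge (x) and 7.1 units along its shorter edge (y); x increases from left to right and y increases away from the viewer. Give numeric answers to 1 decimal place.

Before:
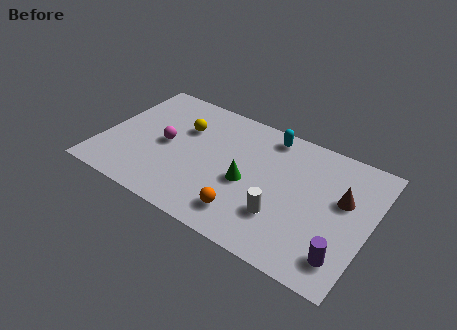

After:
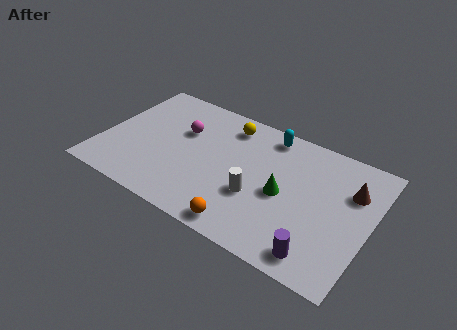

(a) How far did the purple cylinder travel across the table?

1.1

From (11.1, 1.4) to (10.1, 1.0), the purple cylinder covered √(1.0² + 0.4²) ≈ 1.1 units.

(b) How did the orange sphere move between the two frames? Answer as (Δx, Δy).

(0.1, -0.6)

The orange sphere was at about (6.8, 1.4) and moved to about (6.9, 0.8).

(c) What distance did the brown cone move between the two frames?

0.7

The brown cone was near (10.7, 4.3) before and (11.0, 4.9) after, so it travelled √(0.3² + 0.6²) ≈ 0.7 units.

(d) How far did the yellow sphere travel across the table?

2.2

The yellow sphere was near (3.4, 4.8) before and (5.3, 5.9) after, so it travelled √(1.9² + 1.1²) ≈ 2.2 units.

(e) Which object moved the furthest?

the yellow sphere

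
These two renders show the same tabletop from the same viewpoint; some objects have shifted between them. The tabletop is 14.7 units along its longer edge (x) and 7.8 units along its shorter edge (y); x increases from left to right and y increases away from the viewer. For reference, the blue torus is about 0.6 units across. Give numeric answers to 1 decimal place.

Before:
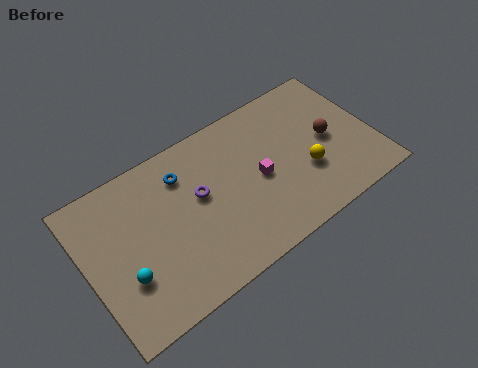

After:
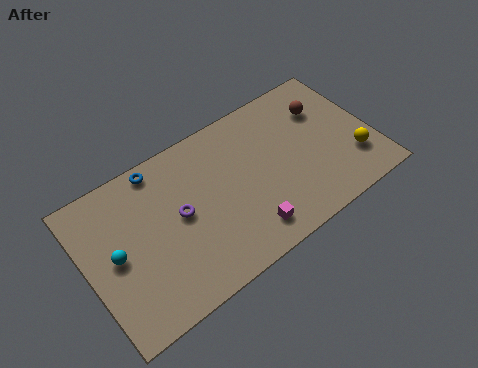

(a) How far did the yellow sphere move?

2.5

The yellow sphere moved from about (11.1, 2.8) to (13.5, 2.2), a distance of √(2.4² + 0.6²) ≈ 2.5.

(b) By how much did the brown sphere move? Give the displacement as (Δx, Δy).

(0.1, 1.7)

The brown sphere started near (12.5, 3.9) and ended near (12.6, 5.6).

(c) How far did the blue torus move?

1.5

The blue torus was near (5.2, 6.0) before and (4.1, 7.0) after, so it travelled √(1.1² + 1.0²) ≈ 1.5 units.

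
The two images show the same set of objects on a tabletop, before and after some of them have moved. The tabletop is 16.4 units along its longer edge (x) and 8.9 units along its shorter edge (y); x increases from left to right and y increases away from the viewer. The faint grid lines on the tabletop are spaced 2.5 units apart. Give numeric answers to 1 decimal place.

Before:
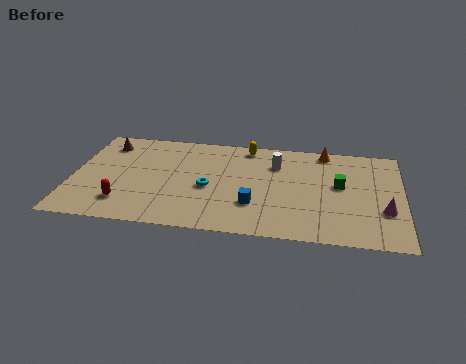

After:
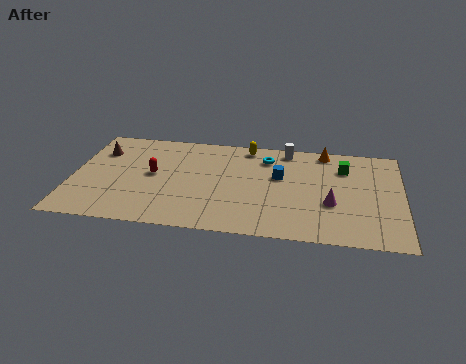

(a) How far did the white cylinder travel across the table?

1.5

The white cylinder moved from about (10.1, 6.5) to (10.6, 7.9), a distance of √(0.5² + 1.4²) ≈ 1.5.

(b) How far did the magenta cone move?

2.6

From (15.5, 3.0) to (12.9, 3.3), the magenta cone covered √(2.6² + 0.3²) ≈ 2.6 units.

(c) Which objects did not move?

the yellow capsule and the orange cone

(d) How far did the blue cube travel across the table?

3.0

From (9.1, 2.7) to (10.3, 5.4), the blue cube covered √(1.2² + 2.7²) ≈ 3.0 units.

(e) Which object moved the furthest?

the cyan torus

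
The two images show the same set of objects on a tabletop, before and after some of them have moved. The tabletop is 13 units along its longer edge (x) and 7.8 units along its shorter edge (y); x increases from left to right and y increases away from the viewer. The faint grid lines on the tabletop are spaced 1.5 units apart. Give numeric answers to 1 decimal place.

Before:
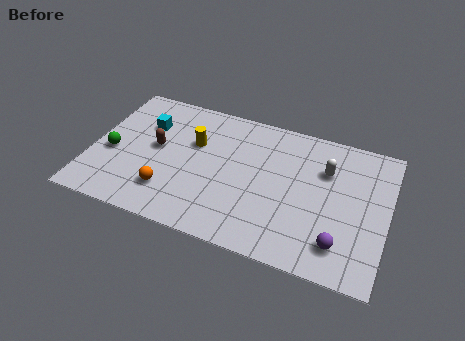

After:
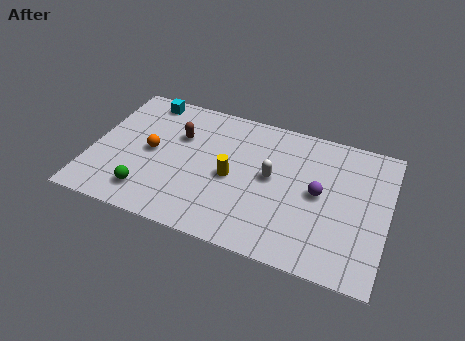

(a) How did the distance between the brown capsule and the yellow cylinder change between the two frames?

+1.2

They were about 1.8 units apart before and 3.0 after — 1.2 units further apart.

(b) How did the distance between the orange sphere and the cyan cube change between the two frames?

-0.7

Before: roughly 3.8 units apart; after: 3.1. That's 0.7 units closer together.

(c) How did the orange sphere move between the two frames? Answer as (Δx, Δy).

(-1.0, 2.0)

From the two frames, the orange sphere sits at roughly (3.6, 1.9) before and (2.6, 3.9) after.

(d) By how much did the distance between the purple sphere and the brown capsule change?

-2.3

The distance was about 8.7 in the first image and 6.4 in the second, so they moved 2.3 units closer together.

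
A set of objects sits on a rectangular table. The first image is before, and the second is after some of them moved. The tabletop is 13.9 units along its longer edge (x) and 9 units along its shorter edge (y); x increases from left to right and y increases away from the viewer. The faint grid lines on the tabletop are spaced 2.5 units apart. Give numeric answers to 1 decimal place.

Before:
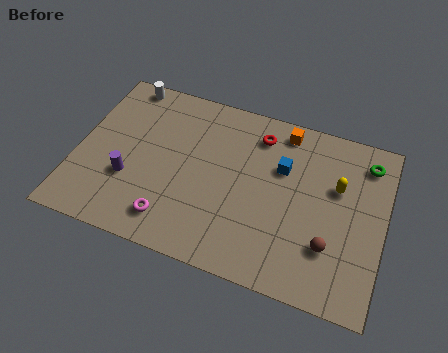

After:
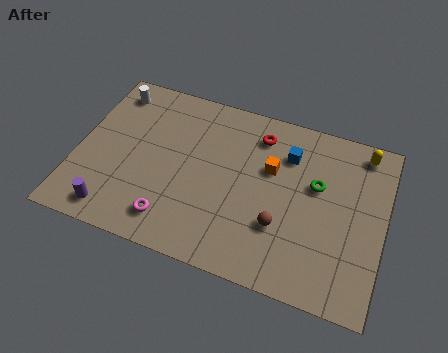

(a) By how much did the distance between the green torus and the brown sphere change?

-2.0

They were about 5.0 units apart before and 3.0 after — 2.0 units closer together.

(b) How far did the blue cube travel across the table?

0.8

From (9.2, 5.9) to (9.4, 6.7), the blue cube covered √(0.2² + 0.8²) ≈ 0.8 units.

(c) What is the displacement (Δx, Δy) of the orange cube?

(-0.4, -2.2)

From the two frames, the orange cube sits at roughly (9.1, 7.9) before and (8.7, 5.7) after.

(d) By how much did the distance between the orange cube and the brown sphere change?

-3.0

The distance was about 5.9 in the first image and 2.9 in the second, so they moved 3.0 units closer together.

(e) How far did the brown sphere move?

2.2

From (11.6, 2.6) to (9.4, 2.9), the brown sphere covered √(2.2² + 0.3²) ≈ 2.2 units.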